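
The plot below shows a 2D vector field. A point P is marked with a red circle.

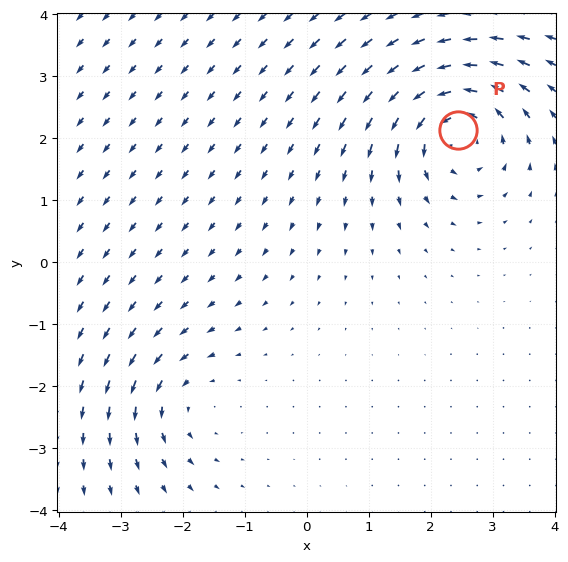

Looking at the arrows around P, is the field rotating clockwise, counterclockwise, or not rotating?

counterclockwise

Near P at (2.4, 2.1) the arrows circulate counterclockwise. The curl (z-component) there is about +6; positive curl means counterclockwise rotation.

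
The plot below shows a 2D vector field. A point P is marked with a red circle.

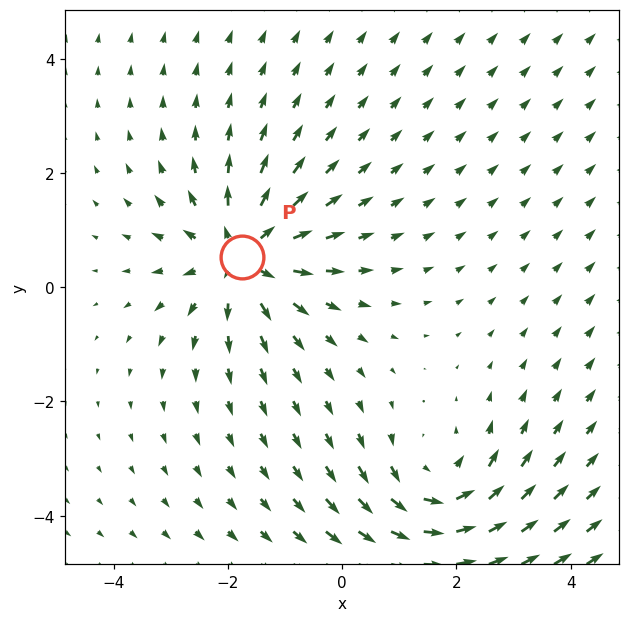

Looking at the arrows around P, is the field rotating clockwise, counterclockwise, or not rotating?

not rotating

Near P at (-1.8, 0.5) the arrows show no circulation. The curl there is ≈0.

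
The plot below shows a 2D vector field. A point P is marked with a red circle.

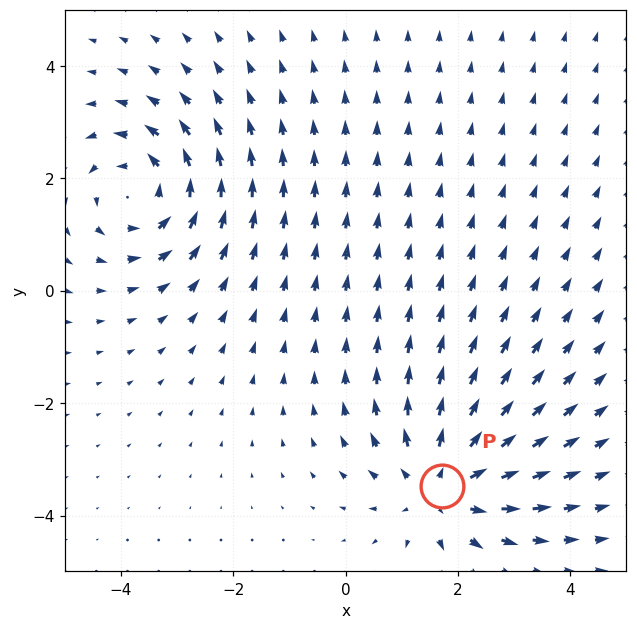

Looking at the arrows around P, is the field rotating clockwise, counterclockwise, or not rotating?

Near P at (1.7, -3.5) the arrows show no circulation. The curl there is ≈0.

not rotating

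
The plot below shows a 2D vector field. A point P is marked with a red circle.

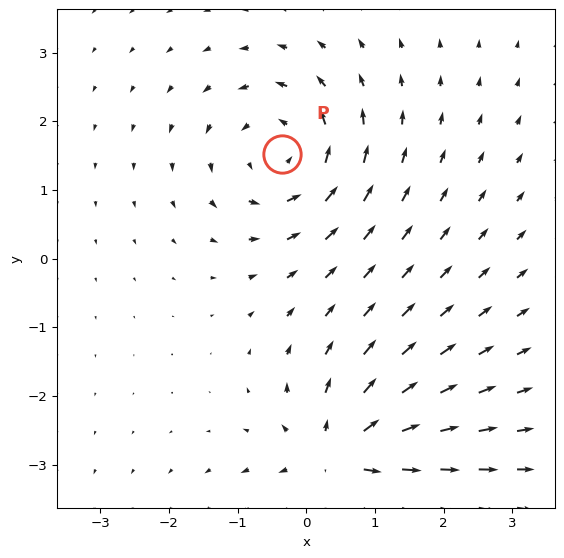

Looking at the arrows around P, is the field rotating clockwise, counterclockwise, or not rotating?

Near P at (-0.4, 1.5) the arrows circulate counterclockwise. The curl (z-component) there is about +4; positive curl means counterclockwise rotation.

counterclockwise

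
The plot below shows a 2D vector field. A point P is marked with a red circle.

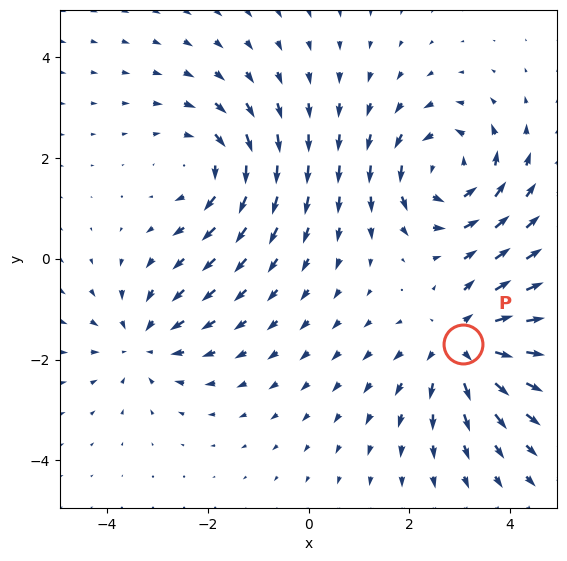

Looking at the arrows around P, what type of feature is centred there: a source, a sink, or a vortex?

At P (3.1, -1.7) the arrows spread outward. Divergence about +4, curl ≈0 — positive divergence with near-zero curl is a source.

source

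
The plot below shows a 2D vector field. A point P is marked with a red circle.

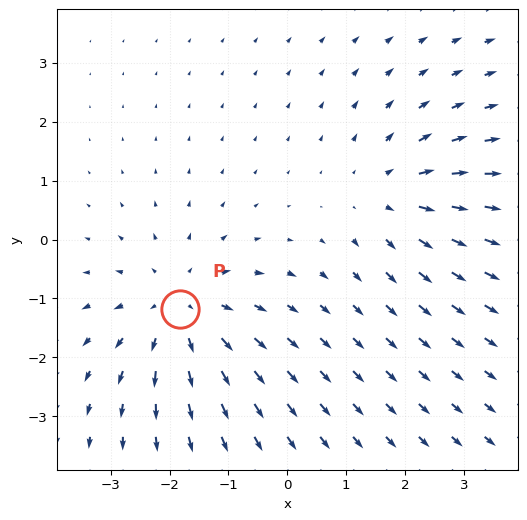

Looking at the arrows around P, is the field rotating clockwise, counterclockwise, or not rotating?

Near P at (-1.8, -1.2) the arrows show no circulation. The curl there is ≈0.

not rotating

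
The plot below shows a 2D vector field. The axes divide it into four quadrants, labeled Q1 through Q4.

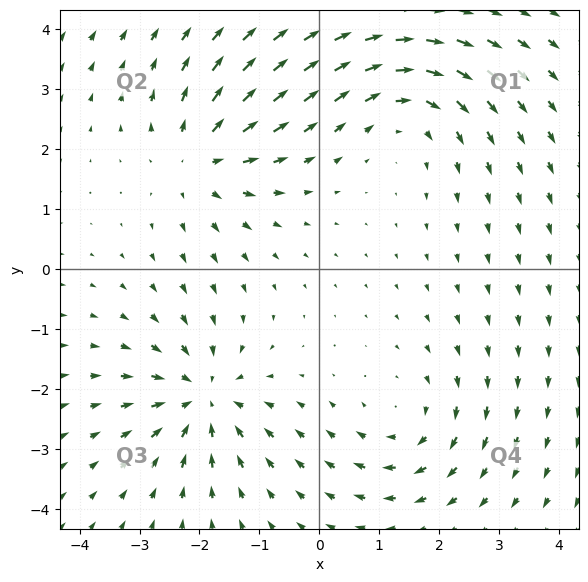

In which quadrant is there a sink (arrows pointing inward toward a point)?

Q3

The sink sits at approximately (-1.9, -2.2), which lies in quadrant Q3. The divergence there is about -5, negative as expected for a sink.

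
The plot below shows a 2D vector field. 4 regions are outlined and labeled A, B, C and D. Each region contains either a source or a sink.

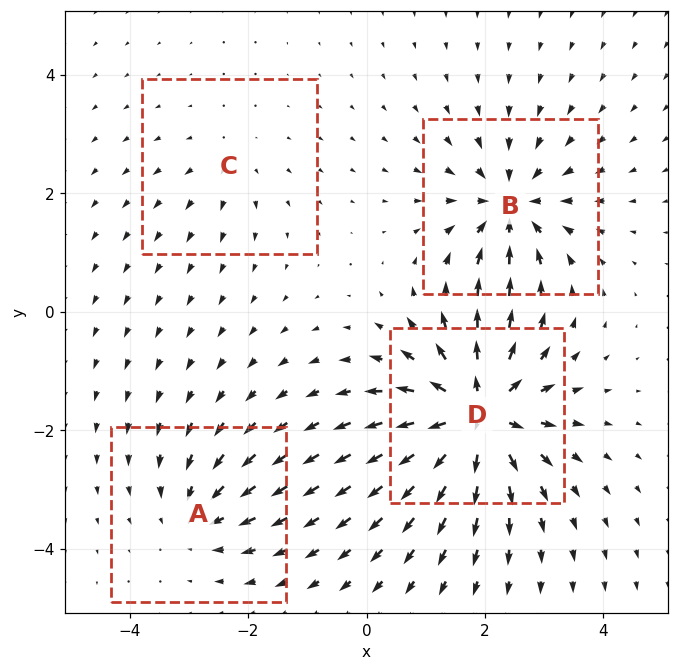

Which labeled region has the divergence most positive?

Divergence at each region's feature centre — A: about -4, B: about -6, C: about +2, D: about +8. Region D is most positive.

D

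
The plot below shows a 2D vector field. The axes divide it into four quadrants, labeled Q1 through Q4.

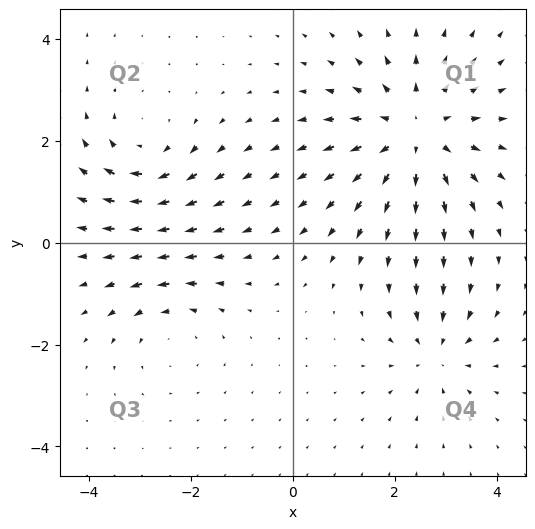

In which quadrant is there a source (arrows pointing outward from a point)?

The source sits at approximately (2.4, 2.1), which lies in quadrant Q1. The divergence there is about +4, positive as expected for a source.

Q1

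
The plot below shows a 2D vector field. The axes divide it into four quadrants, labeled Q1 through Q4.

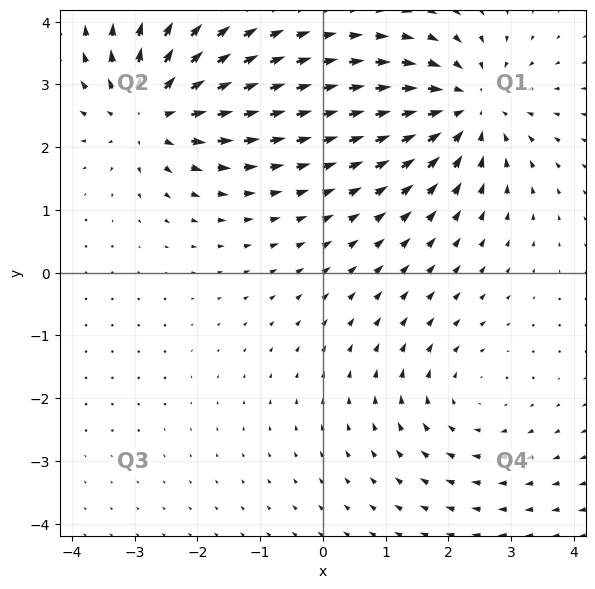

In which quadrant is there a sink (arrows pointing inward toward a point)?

The sink sits at approximately (2.3, 2.6), which lies in quadrant Q1. The divergence there is about -4, negative as expected for a sink.

Q1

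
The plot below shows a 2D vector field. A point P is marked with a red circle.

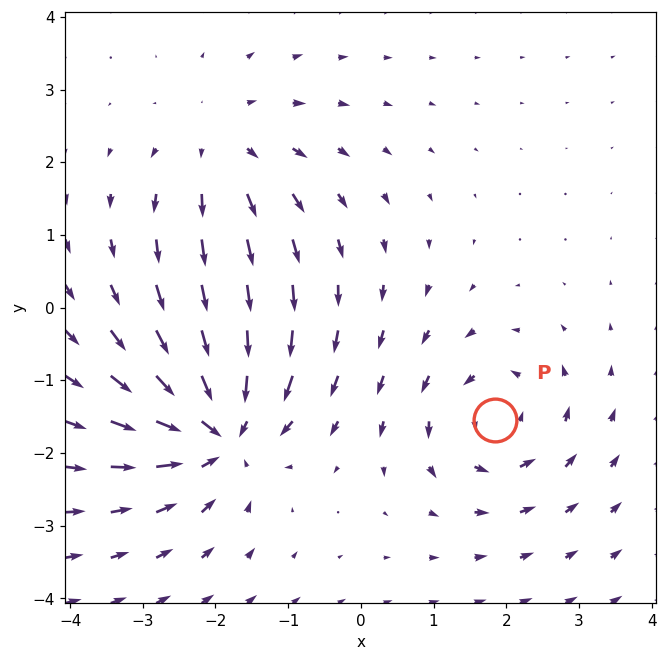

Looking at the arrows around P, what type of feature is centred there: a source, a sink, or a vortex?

At P (1.8, -1.5) the arrows circulate counterclockwise. Divergence ≈0, curl about +4 — near-zero divergence with nonzero curl is a vortex.

vortex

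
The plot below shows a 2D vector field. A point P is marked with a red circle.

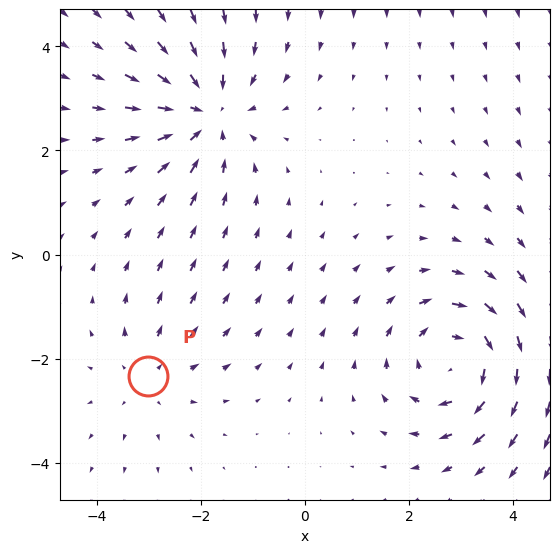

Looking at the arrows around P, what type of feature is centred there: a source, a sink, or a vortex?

At P (-3.0, -2.3) the arrows spread outward. Divergence about +2, curl ≈0 — positive divergence with near-zero curl is a source.

source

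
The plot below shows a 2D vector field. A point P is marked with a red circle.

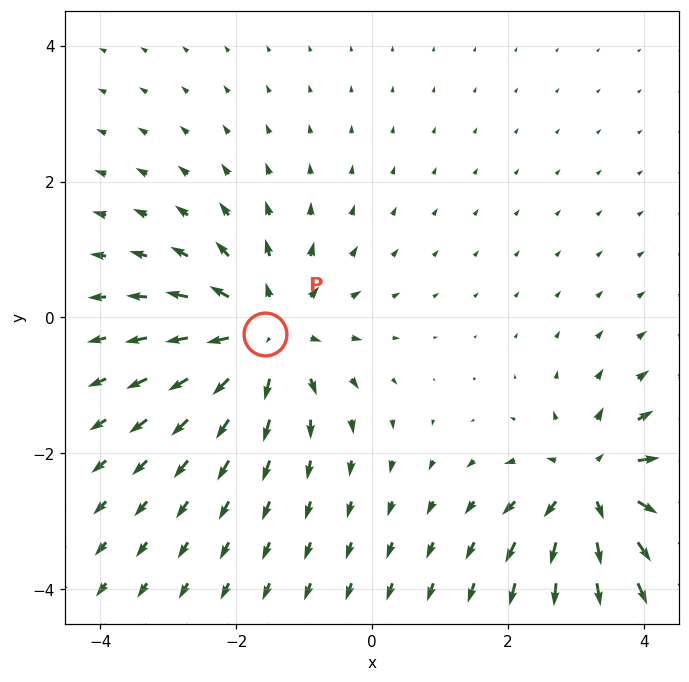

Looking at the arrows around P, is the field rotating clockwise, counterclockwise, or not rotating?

Near P at (-1.6, -0.2) the arrows show no circulation. The curl there is ≈0.

not rotating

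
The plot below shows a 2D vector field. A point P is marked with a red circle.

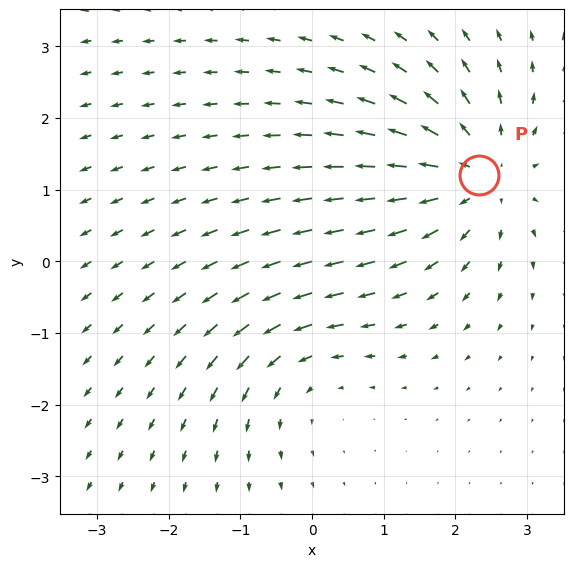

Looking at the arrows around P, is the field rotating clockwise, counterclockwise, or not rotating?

not rotating

Near P at (2.3, 1.2) the arrows show no circulation. The curl there is ≈0.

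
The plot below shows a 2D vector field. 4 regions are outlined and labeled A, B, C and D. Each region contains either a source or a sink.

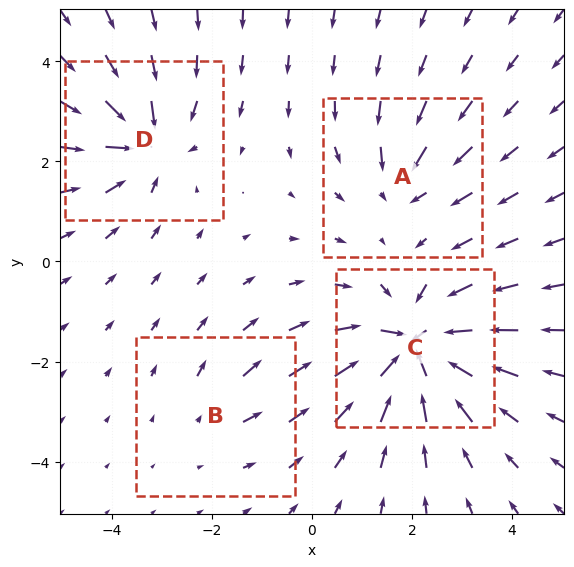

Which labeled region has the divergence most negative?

Divergence at each region's feature centre — A: about -4, B: about +2, C: about -8, D: about -6. Region C is most negative.

C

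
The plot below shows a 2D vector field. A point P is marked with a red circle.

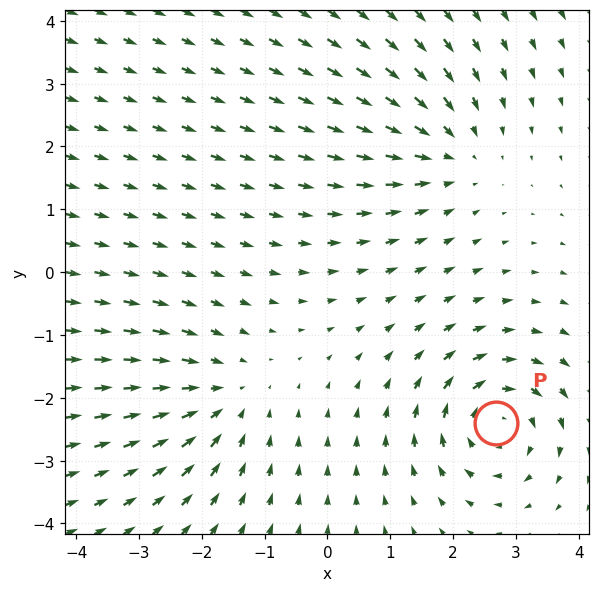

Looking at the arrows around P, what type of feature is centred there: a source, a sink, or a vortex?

vortex

At P (2.7, -2.4) the arrows circulate clockwise. Divergence ≈0, curl about -5 — near-zero divergence with nonzero curl is a vortex.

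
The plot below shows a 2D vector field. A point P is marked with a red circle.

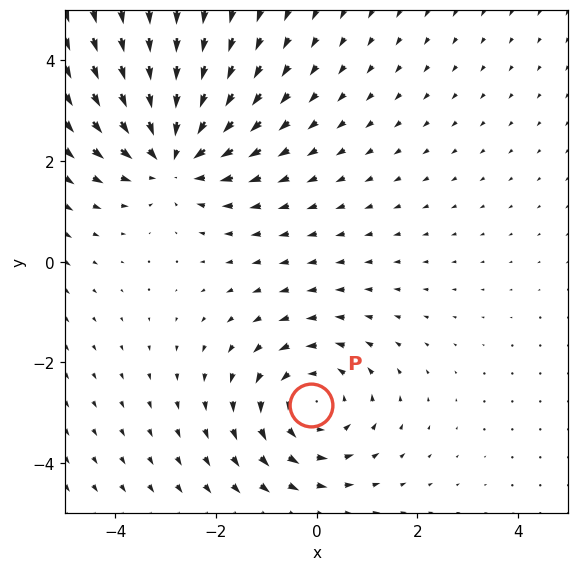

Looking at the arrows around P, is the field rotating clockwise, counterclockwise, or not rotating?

counterclockwise

Near P at (-0.1, -2.8) the arrows circulate counterclockwise. The curl (z-component) there is about +2; positive curl means counterclockwise rotation.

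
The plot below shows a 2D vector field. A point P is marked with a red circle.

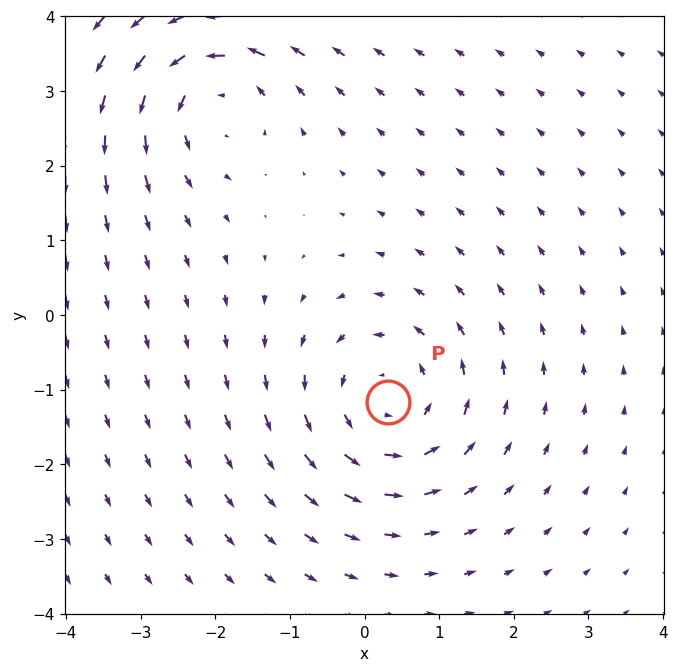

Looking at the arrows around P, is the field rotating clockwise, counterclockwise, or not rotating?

counterclockwise

Near P at (0.3, -1.2) the arrows circulate counterclockwise. The curl (z-component) there is about +4; positive curl means counterclockwise rotation.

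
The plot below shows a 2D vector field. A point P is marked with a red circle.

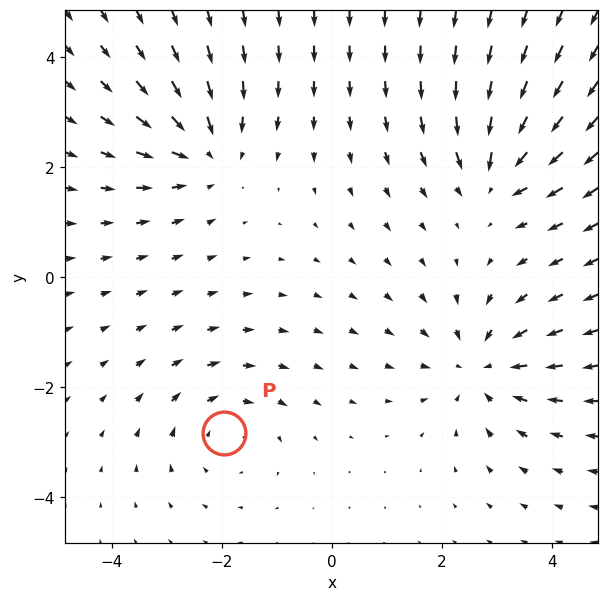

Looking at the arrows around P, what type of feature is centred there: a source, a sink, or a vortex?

At P (-2.0, -2.8) the arrows circulate clockwise. Divergence ≈0, curl about -3 — near-zero divergence with nonzero curl is a vortex.

vortex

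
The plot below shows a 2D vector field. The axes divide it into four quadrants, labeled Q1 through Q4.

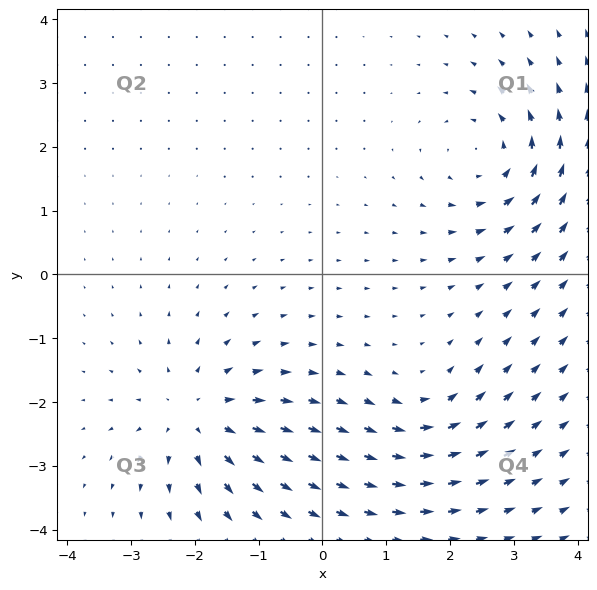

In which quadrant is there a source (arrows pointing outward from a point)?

Q3

The source sits at approximately (-2.0, -2.2), which lies in quadrant Q3. The divergence there is about +5, positive as expected for a source.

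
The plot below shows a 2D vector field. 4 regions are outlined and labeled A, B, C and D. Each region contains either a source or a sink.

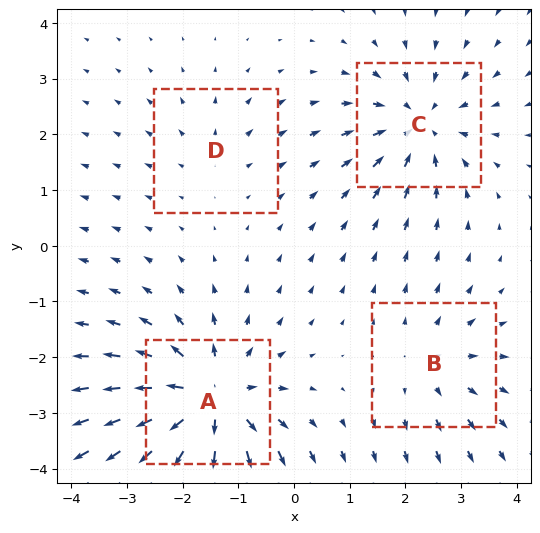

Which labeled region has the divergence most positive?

A

Divergence at each region's feature centre — A: about +7, B: about +3, C: about -5, D: about +2. Region A is most positive.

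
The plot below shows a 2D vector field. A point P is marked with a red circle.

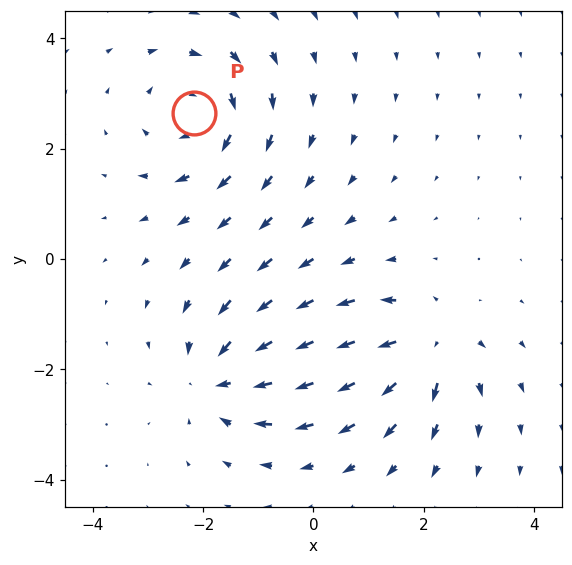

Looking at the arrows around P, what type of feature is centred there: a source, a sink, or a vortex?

At P (-2.2, 2.7) the arrows circulate clockwise. Divergence ≈0, curl about -4 — near-zero divergence with nonzero curl is a vortex.

vortex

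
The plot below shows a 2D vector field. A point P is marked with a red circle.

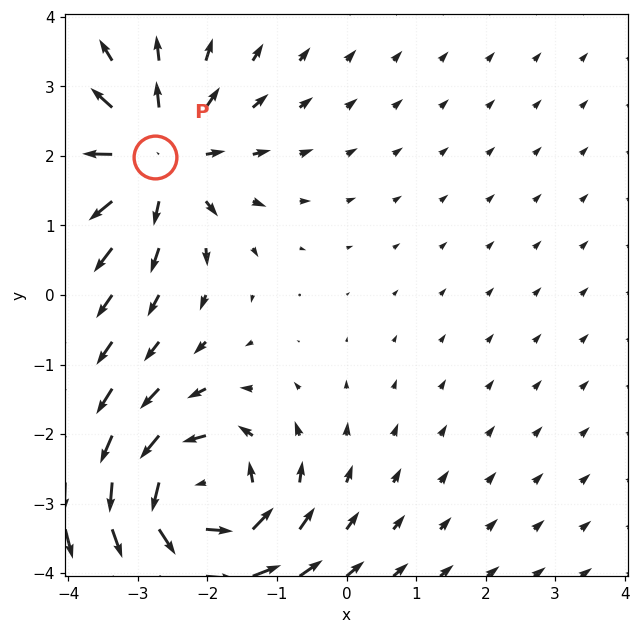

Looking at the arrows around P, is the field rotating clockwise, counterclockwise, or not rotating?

not rotating

Near P at (-2.8, 2.0) the arrows show no circulation. The curl there is ≈0.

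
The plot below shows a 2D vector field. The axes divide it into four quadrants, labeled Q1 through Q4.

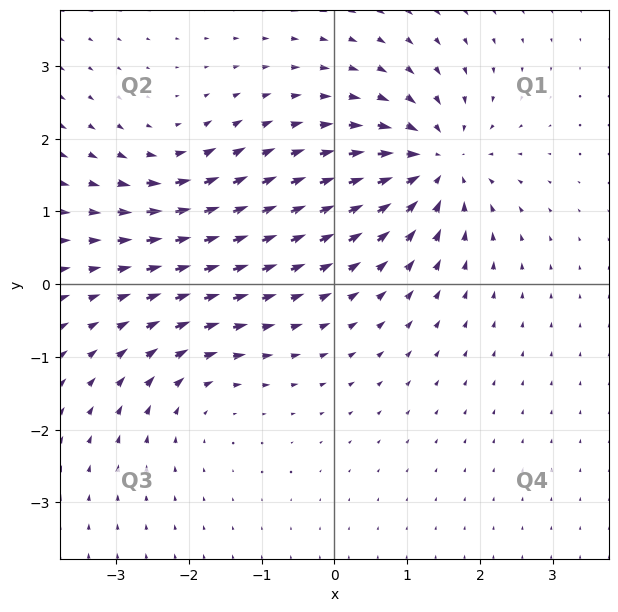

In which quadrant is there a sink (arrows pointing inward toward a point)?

The sink sits at approximately (1.4, 1.7), which lies in quadrant Q1. The divergence there is about -6, negative as expected for a sink.

Q1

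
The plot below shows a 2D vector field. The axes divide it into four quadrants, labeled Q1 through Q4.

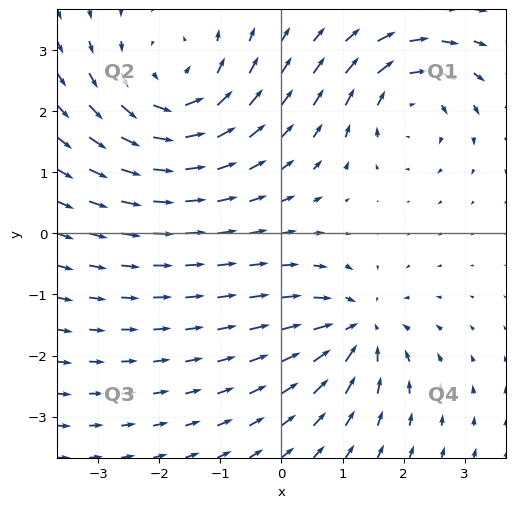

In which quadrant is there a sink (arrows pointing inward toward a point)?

Q4

The sink sits at approximately (1.2, -1.6), which lies in quadrant Q4. The divergence there is about -4, negative as expected for a sink.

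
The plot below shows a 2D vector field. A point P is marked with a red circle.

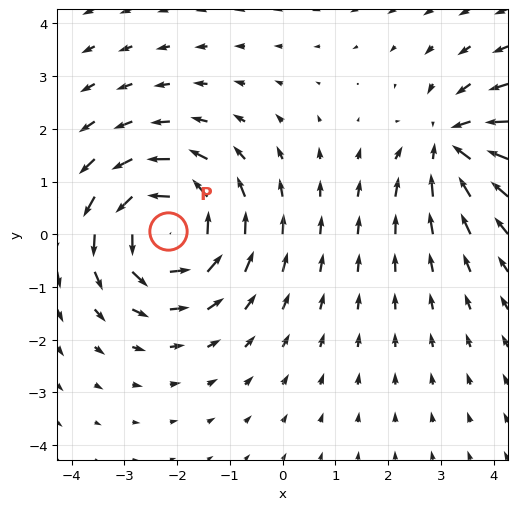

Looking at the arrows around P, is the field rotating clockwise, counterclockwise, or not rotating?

Near P at (-2.2, 0.1) the arrows circulate counterclockwise. The curl (z-component) there is about +4; positive curl means counterclockwise rotation.

counterclockwise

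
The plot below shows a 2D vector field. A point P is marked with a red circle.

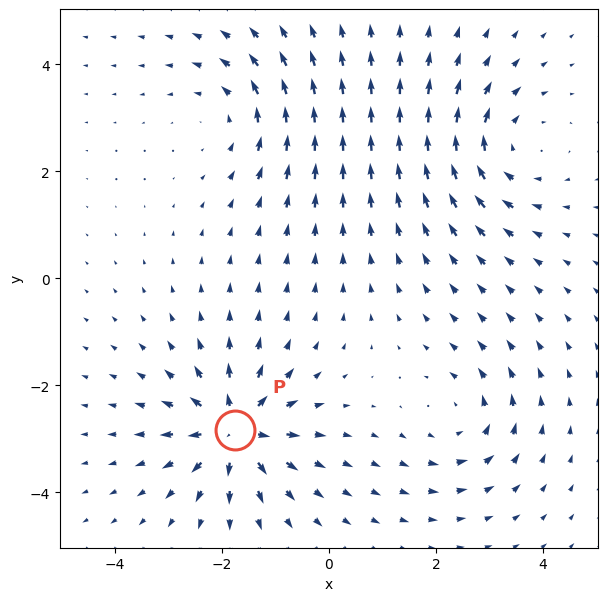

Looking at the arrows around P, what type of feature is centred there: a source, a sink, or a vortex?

At P (-1.8, -2.8) the arrows spread outward. Divergence about +7, curl ≈0 — positive divergence with near-zero curl is a source.

source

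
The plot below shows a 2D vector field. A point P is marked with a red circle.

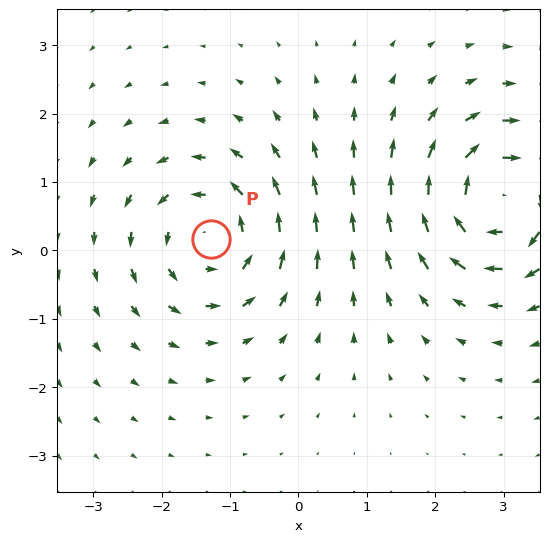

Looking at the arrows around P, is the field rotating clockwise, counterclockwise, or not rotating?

counterclockwise

Near P at (-1.3, 0.2) the arrows circulate counterclockwise. The curl (z-component) there is about +4; positive curl means counterclockwise rotation.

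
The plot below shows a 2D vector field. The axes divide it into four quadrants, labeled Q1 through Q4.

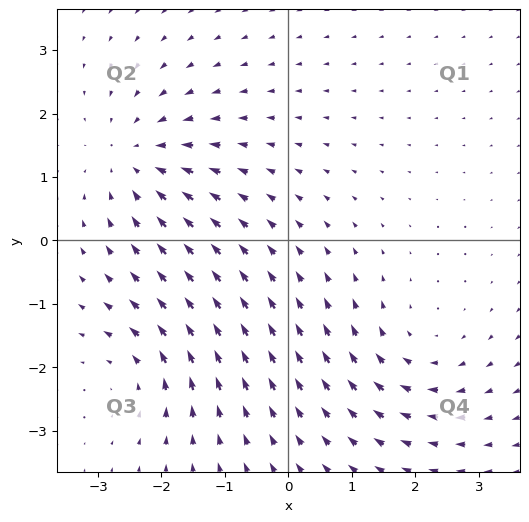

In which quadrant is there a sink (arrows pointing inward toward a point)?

Q2

The sink sits at approximately (-2.4, 1.3), which lies in quadrant Q2. The divergence there is about -5, negative as expected for a sink.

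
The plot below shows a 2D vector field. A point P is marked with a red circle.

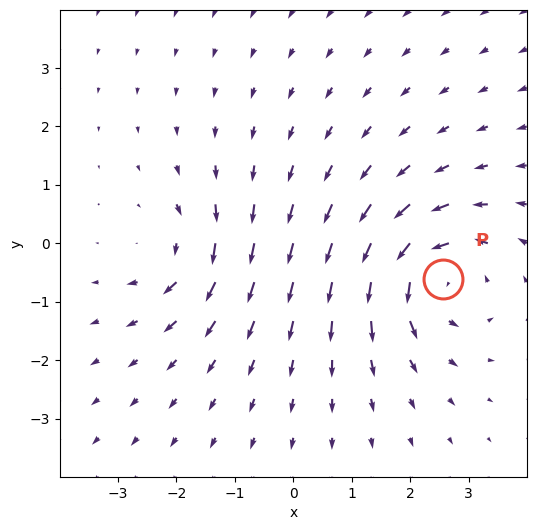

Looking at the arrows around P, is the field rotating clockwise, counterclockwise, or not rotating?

counterclockwise

Near P at (2.6, -0.6) the arrows circulate counterclockwise. The curl (z-component) there is about +5; positive curl means counterclockwise rotation.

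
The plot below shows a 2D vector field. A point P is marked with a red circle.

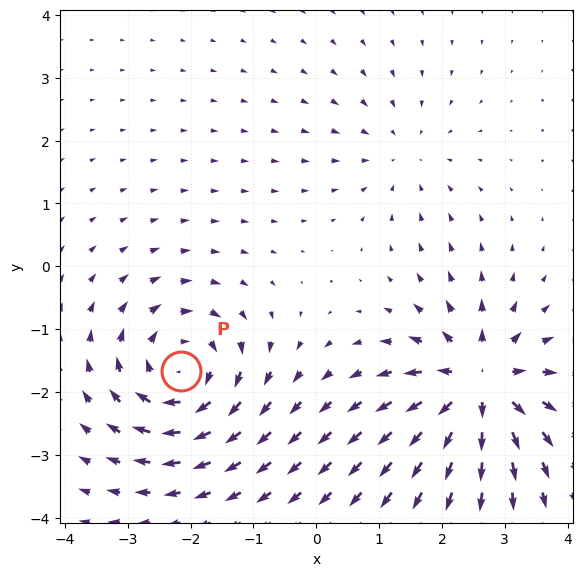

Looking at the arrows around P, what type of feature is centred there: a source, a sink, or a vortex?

At P (-2.2, -1.7) the arrows circulate clockwise. Divergence ≈0, curl about -6 — near-zero divergence with nonzero curl is a vortex.

vortex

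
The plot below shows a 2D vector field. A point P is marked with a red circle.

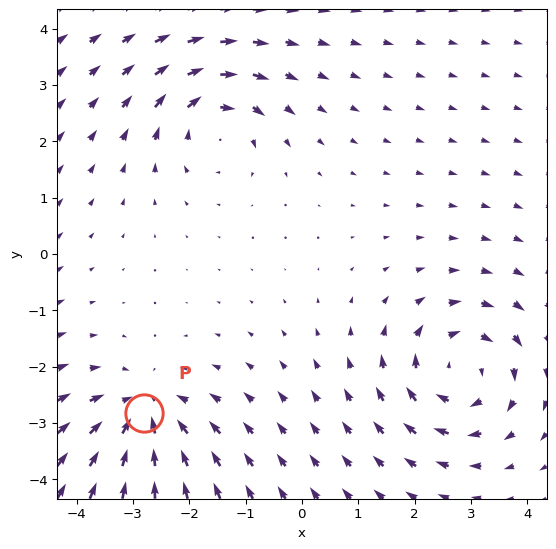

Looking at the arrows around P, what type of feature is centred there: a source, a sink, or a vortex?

sink

At P (-2.8, -2.8) the arrows converge inward. Divergence about -5, curl ≈0 — negative divergence with near-zero curl is a sink.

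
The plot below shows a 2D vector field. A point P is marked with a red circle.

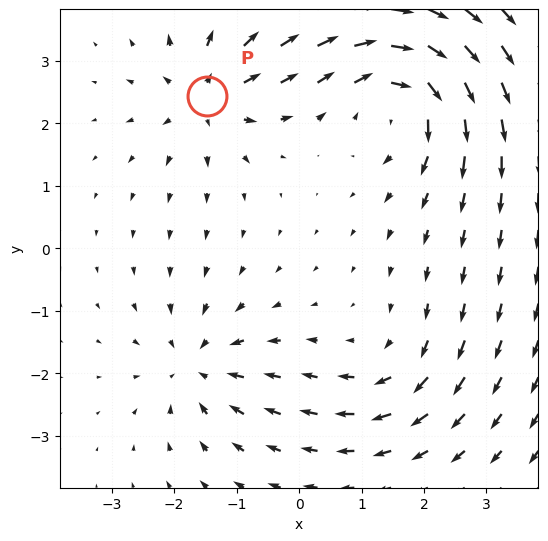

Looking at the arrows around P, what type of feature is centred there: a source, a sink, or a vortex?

source

At P (-1.5, 2.4) the arrows spread outward. Divergence about +4, curl ≈0 — positive divergence with near-zero curl is a source.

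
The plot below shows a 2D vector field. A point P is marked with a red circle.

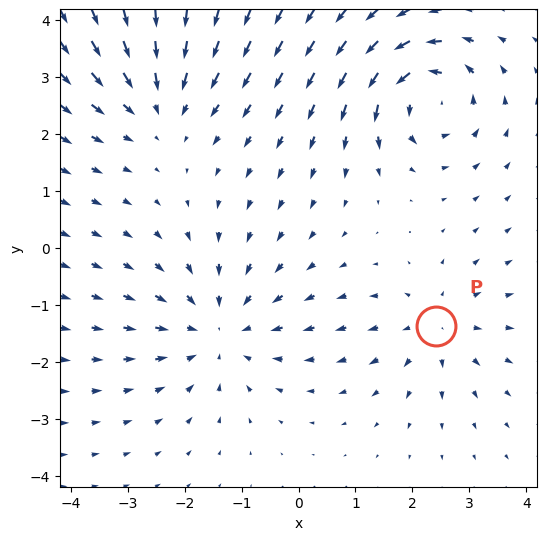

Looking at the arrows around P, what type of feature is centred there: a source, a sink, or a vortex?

source

At P (2.4, -1.4) the arrows spread outward. Divergence about +4, curl ≈0 — positive divergence with near-zero curl is a source.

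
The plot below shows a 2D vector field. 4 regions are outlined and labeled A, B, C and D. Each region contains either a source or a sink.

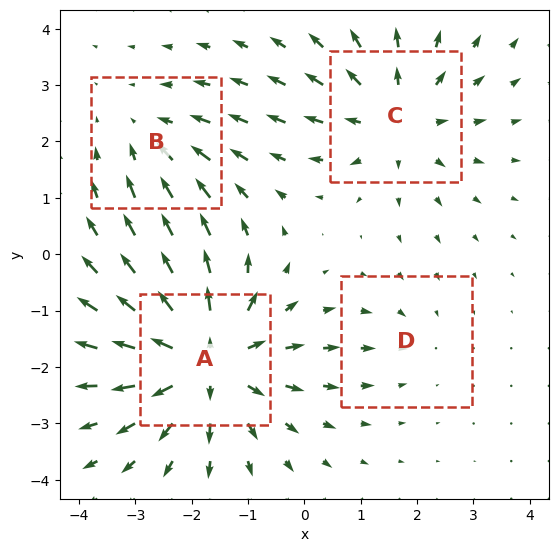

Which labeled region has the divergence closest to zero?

Divergence at each region's feature centre — A: about +6, B: about -3, C: about +4, D: about -2. Region D is closest to zero.

D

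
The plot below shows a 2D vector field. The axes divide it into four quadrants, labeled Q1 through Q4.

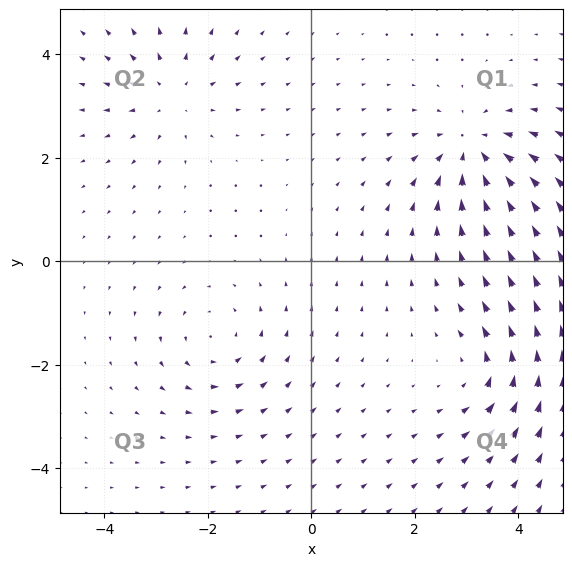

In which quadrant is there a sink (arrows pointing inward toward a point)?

Q1

The sink sits at approximately (3.1, 2.2), which lies in quadrant Q1. The divergence there is about -5, negative as expected for a sink.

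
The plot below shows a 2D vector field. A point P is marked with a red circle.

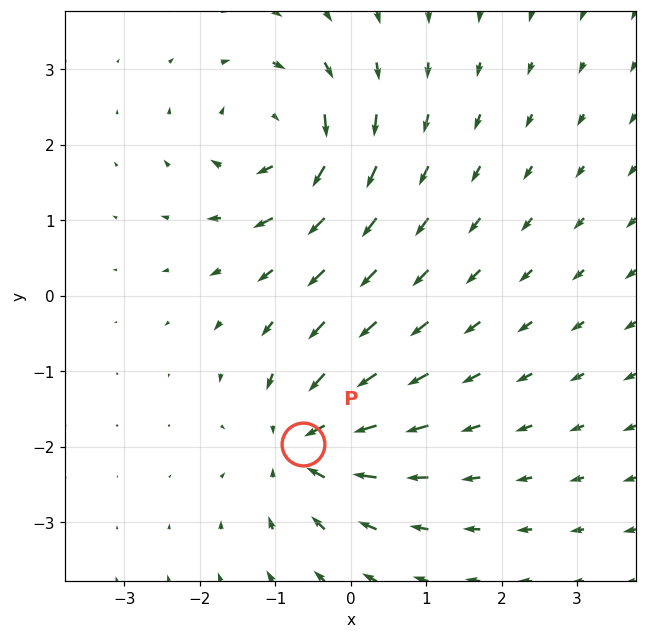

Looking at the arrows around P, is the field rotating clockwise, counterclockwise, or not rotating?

Near P at (-0.6, -2.0) the arrows show no circulation. The curl there is ≈0.

not rotating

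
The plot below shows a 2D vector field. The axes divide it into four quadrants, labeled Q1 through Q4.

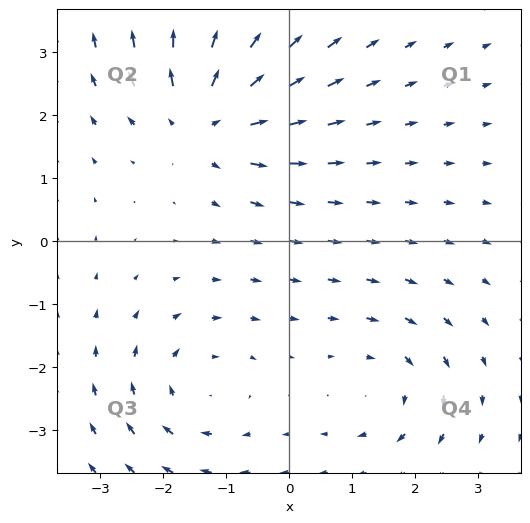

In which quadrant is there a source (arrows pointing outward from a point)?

The source sits at approximately (-1.3, 1.9), which lies in quadrant Q2. The divergence there is about +5, positive as expected for a source.

Q2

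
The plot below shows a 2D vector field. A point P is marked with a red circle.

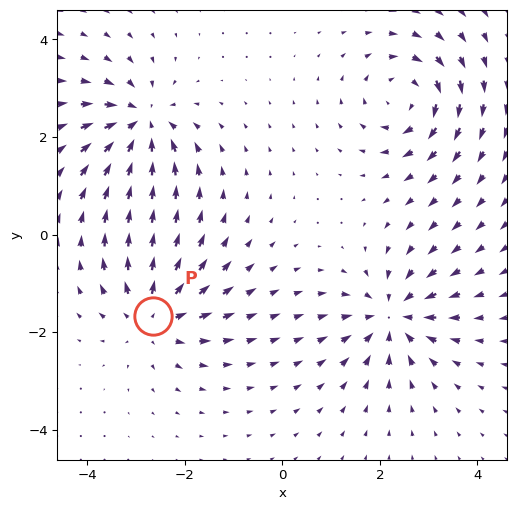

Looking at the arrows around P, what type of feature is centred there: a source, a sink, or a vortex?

At P (-2.6, -1.7) the arrows spread outward. Divergence about +5, curl ≈0 — positive divergence with near-zero curl is a source.

source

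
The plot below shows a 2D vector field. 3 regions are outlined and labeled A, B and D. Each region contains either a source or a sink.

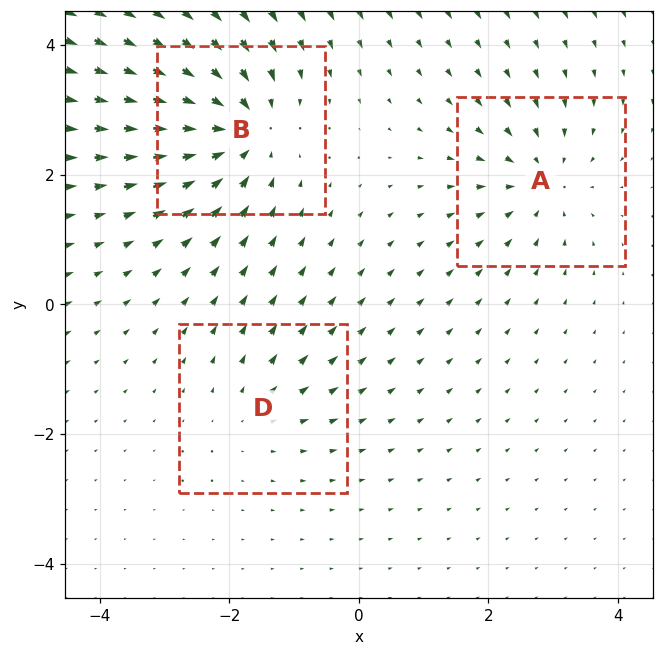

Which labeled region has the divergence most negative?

B

Divergence at each region's feature centre — A: about -4, B: about -6, D: about +2. Region B is most negative.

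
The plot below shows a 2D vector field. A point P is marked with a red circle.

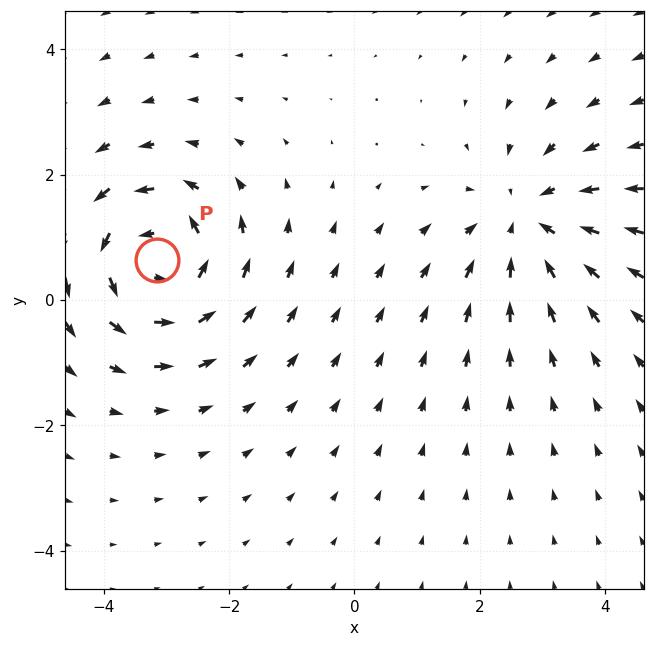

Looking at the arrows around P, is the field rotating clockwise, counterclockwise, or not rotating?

counterclockwise

Near P at (-3.1, 0.6) the arrows circulate counterclockwise. The curl (z-component) there is about +5; positive curl means counterclockwise rotation.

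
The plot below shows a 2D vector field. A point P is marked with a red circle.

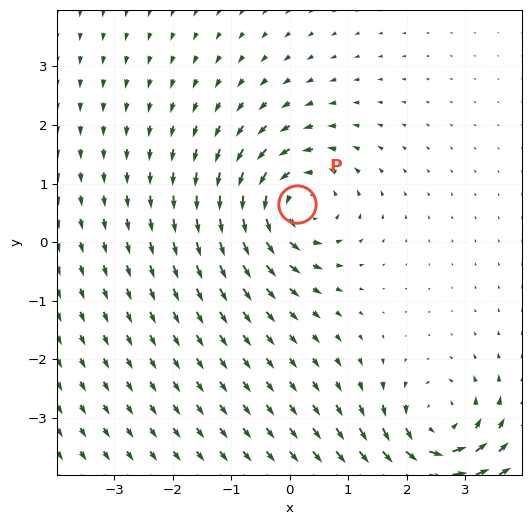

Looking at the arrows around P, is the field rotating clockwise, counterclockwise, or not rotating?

Near P at (0.1, 0.6) the arrows circulate counterclockwise. The curl (z-component) there is about +5; positive curl means counterclockwise rotation.

counterclockwise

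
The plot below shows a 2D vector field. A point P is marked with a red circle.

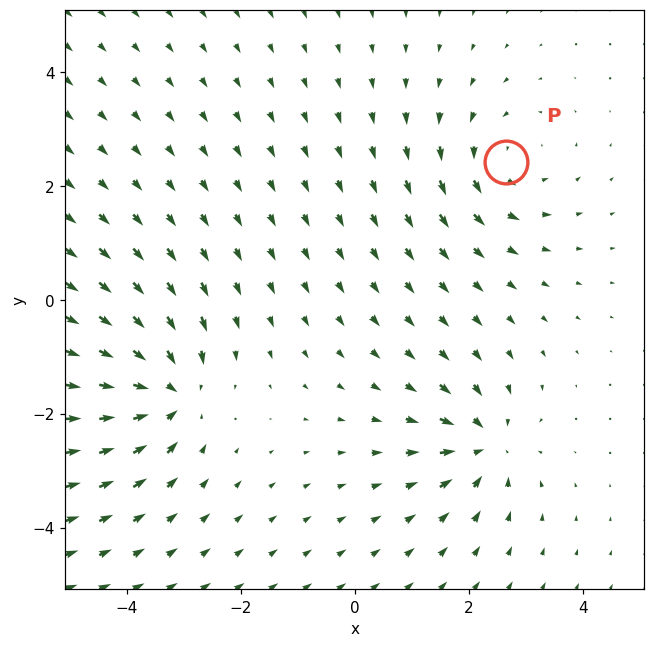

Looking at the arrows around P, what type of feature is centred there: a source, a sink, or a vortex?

At P (2.7, 2.4) the arrows circulate counterclockwise. Divergence ≈0, curl about +3 — near-zero divergence with nonzero curl is a vortex.

vortex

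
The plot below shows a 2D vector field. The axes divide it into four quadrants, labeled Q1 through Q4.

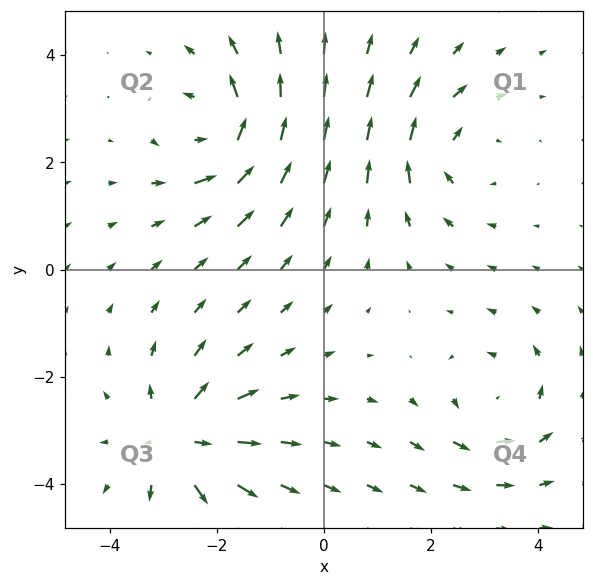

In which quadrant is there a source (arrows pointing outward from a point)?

The source sits at approximately (-2.7, -3.2), which lies in quadrant Q3. The divergence there is about +6, positive as expected for a source.

Q3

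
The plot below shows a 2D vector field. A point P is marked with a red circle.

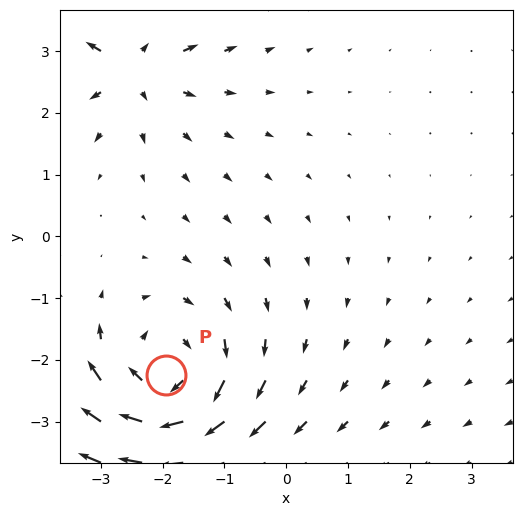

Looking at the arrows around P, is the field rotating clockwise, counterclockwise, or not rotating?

Near P at (-1.9, -2.2) the arrows circulate clockwise. The curl (z-component) there is about -4; negative curl means clockwise rotation.

clockwise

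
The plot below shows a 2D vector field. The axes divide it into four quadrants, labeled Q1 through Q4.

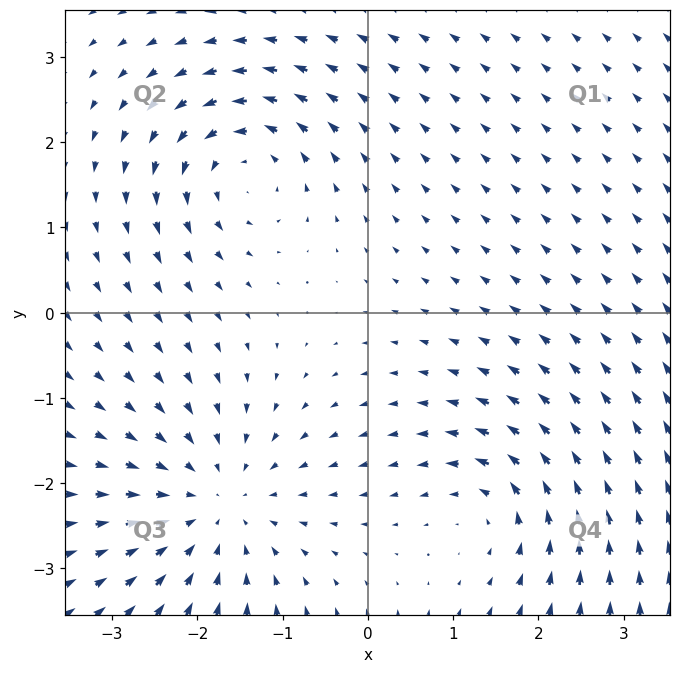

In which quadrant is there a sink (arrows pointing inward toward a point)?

The sink sits at approximately (-1.8, -2.2), which lies in quadrant Q3. The divergence there is about -4, negative as expected for a sink.

Q3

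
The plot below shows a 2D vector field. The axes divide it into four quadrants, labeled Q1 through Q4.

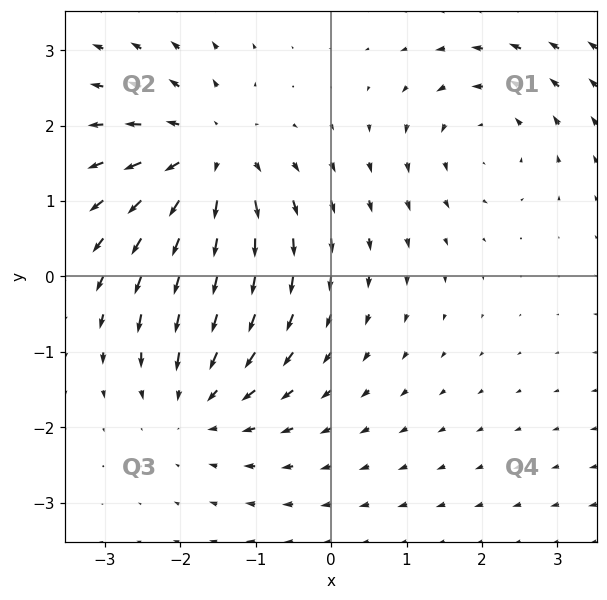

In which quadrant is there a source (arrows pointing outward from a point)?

Q2

The source sits at approximately (-1.6, 1.6), which lies in quadrant Q2. The divergence there is about +4, positive as expected for a source.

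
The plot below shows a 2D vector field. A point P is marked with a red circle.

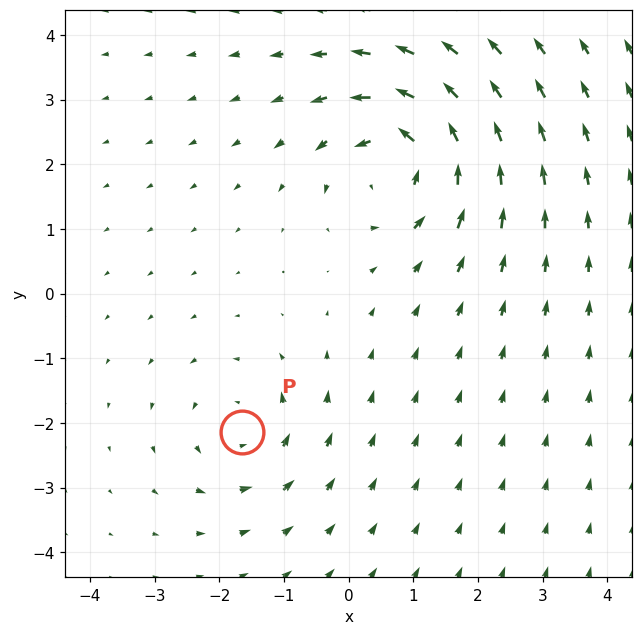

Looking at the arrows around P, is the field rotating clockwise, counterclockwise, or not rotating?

counterclockwise

Near P at (-1.7, -2.1) the arrows circulate counterclockwise. The curl (z-component) there is about +3; positive curl means counterclockwise rotation.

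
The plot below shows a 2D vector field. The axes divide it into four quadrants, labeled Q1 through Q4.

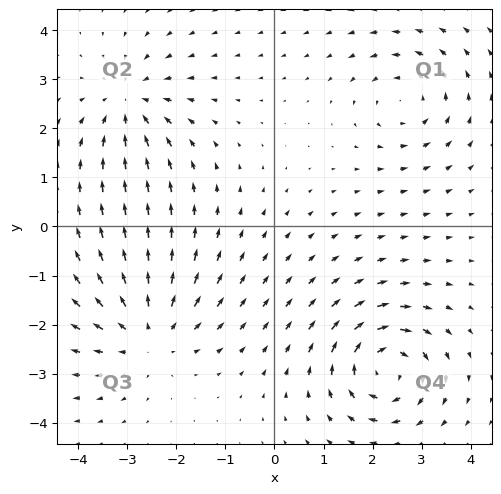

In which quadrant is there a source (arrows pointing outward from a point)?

The source sits at approximately (-2.6, -2.2), which lies in quadrant Q3. The divergence there is about +5, positive as expected for a source.

Q3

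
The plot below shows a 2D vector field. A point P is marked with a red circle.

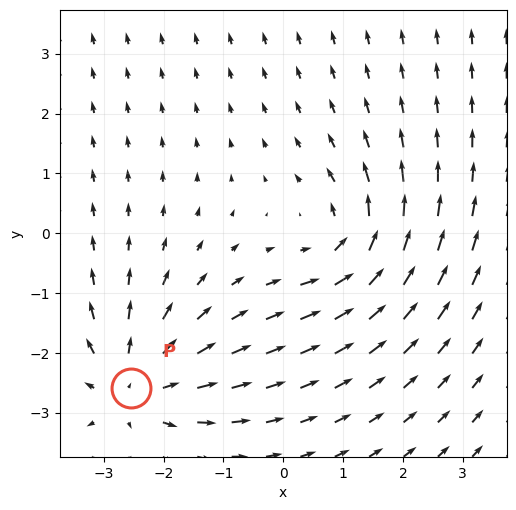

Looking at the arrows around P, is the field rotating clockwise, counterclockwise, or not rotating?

Near P at (-2.5, -2.6) the arrows show no circulation. The curl there is ≈0.

not rotating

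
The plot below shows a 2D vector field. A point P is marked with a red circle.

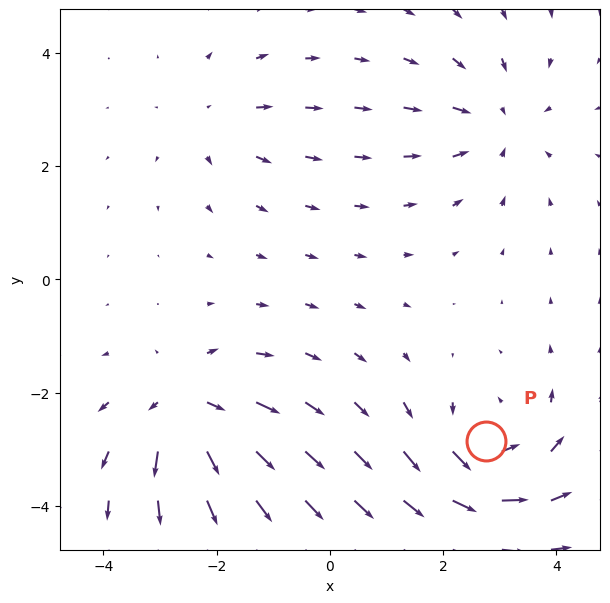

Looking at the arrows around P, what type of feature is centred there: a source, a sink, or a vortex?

At P (2.8, -2.9) the arrows circulate counterclockwise. Divergence ≈0, curl about +5 — near-zero divergence with nonzero curl is a vortex.

vortex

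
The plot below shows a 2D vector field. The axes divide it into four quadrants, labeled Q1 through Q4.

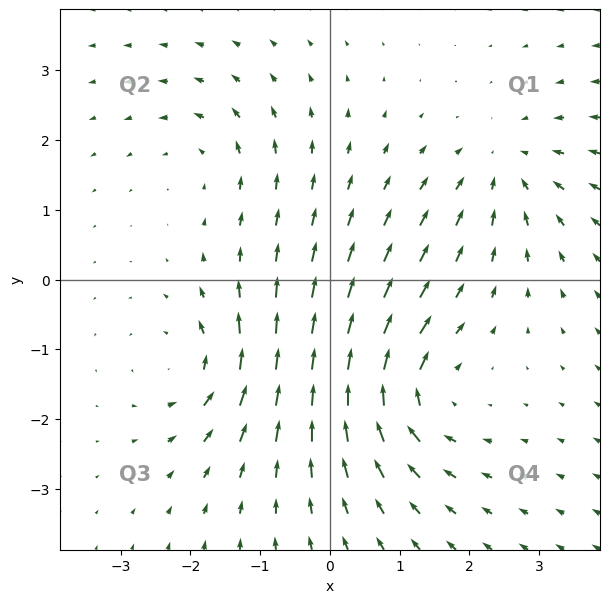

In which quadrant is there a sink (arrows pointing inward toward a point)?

The sink sits at approximately (2.5, 1.6), which lies in quadrant Q1. The divergence there is about -4, negative as expected for a sink.

Q1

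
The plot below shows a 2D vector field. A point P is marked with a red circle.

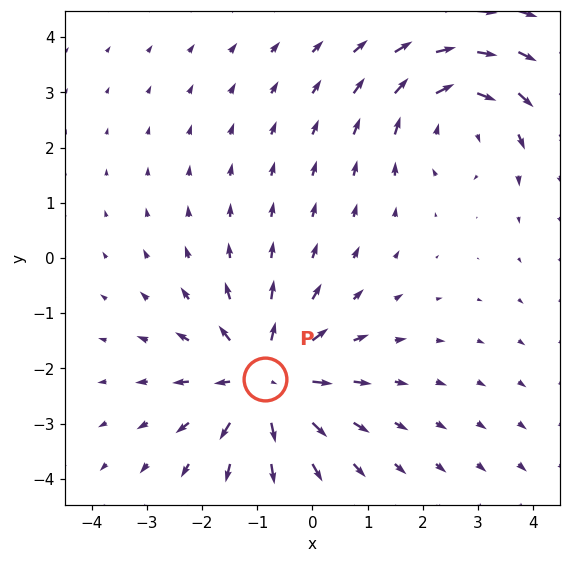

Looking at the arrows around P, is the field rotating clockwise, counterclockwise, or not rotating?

not rotating

Near P at (-0.9, -2.2) the arrows show no circulation. The curl there is ≈0.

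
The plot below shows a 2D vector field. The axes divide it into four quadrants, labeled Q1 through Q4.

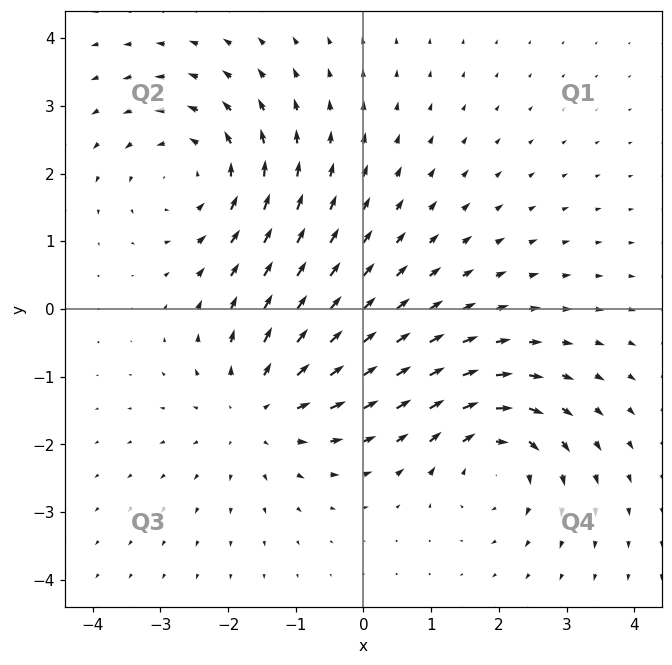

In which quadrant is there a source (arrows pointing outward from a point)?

The source sits at approximately (-1.5, -1.5), which lies in quadrant Q3. The divergence there is about +4, positive as expected for a source.

Q3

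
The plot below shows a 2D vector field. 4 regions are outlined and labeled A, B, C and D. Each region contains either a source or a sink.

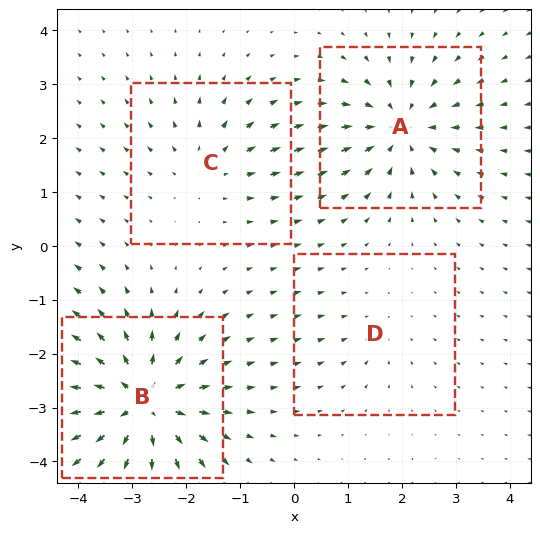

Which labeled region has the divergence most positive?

B

Divergence at each region's feature centre — A: about -5, B: about +8, C: about +3, D: about -2. Region B is most positive.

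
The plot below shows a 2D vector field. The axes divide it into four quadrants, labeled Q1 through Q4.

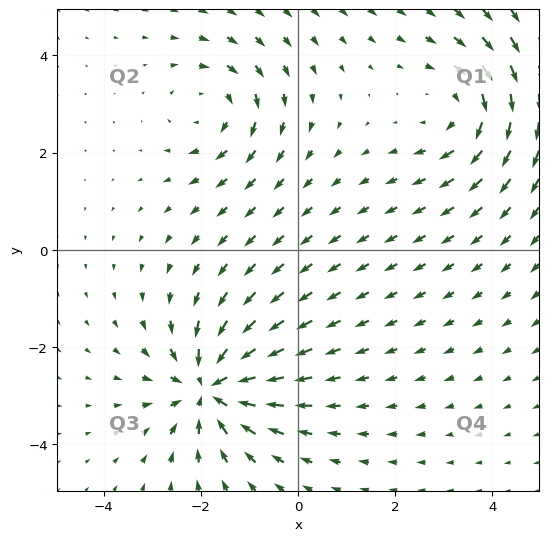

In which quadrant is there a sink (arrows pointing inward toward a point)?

Q3

The sink sits at approximately (-1.8, -2.8), which lies in quadrant Q3. The divergence there is about -6, negative as expected for a sink.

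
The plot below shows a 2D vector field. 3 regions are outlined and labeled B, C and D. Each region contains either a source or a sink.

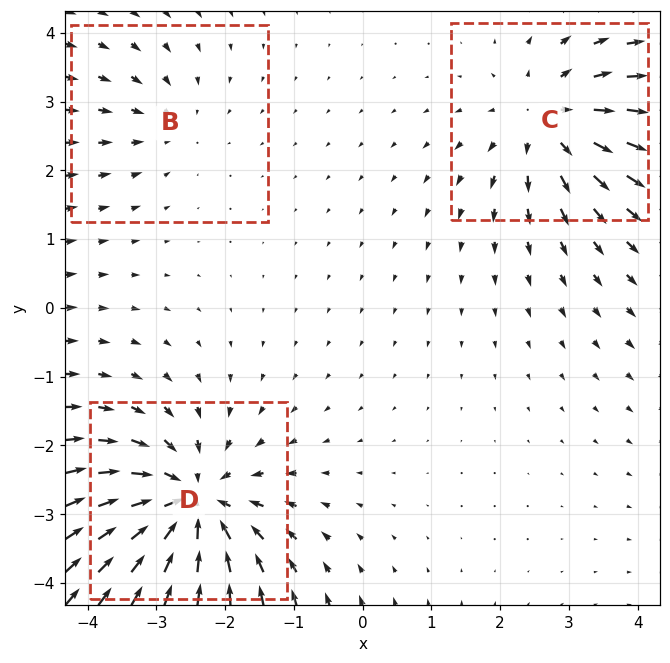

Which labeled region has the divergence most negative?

D

Divergence at each region's feature centre — B: about -2, C: about +4, D: about -5. Region D is most negative.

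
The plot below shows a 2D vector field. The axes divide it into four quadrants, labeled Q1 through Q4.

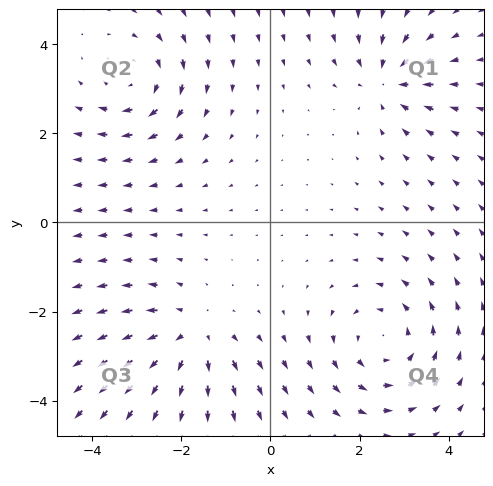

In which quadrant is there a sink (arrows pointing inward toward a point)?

The sink sits at approximately (2.6, 3.2), which lies in quadrant Q1. The divergence there is about -4, negative as expected for a sink.

Q1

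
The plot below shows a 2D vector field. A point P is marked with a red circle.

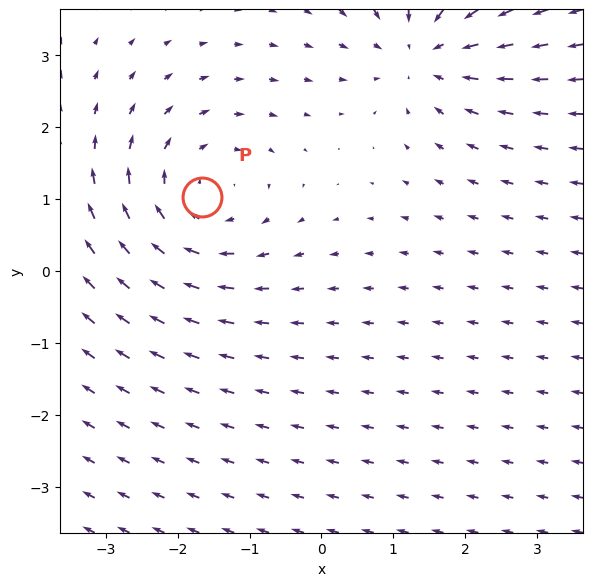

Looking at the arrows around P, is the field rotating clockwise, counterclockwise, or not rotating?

Near P at (-1.7, 1.0) the arrows circulate clockwise. The curl (z-component) there is about -3; negative curl means clockwise rotation.

clockwise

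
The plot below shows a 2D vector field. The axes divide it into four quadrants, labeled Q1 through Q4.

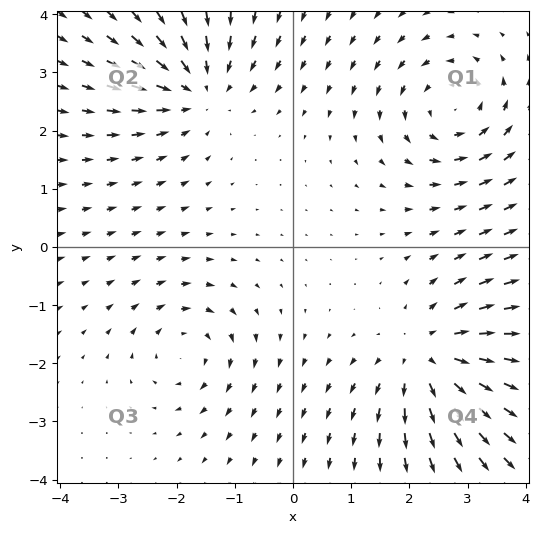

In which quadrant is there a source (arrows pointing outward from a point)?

Q4

The source sits at approximately (2.3, -1.9), which lies in quadrant Q4. The divergence there is about +5, positive as expected for a source.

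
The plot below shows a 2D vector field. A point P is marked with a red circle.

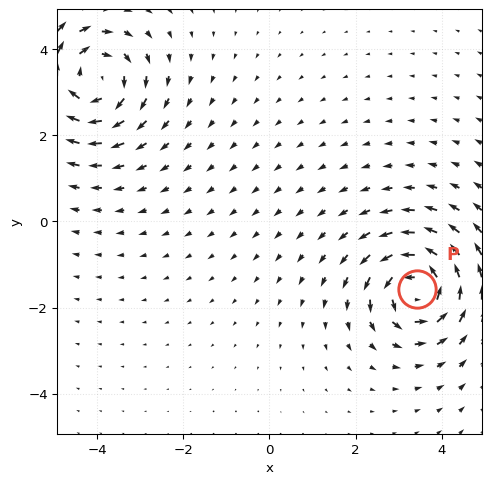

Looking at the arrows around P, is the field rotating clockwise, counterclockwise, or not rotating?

counterclockwise

Near P at (3.4, -1.6) the arrows circulate counterclockwise. The curl (z-component) there is about +6; positive curl means counterclockwise rotation.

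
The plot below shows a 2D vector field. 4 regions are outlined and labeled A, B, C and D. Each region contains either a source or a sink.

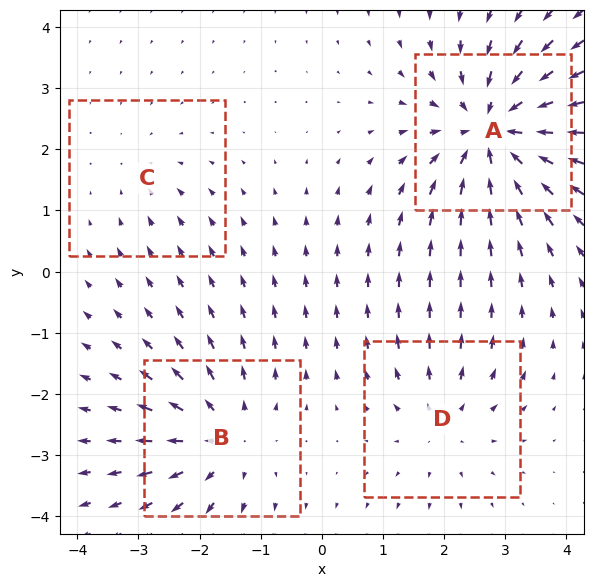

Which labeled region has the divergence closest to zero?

Divergence at each region's feature centre — A: about -7, B: about +5, C: about -2, D: about +3. Region C is closest to zero.

C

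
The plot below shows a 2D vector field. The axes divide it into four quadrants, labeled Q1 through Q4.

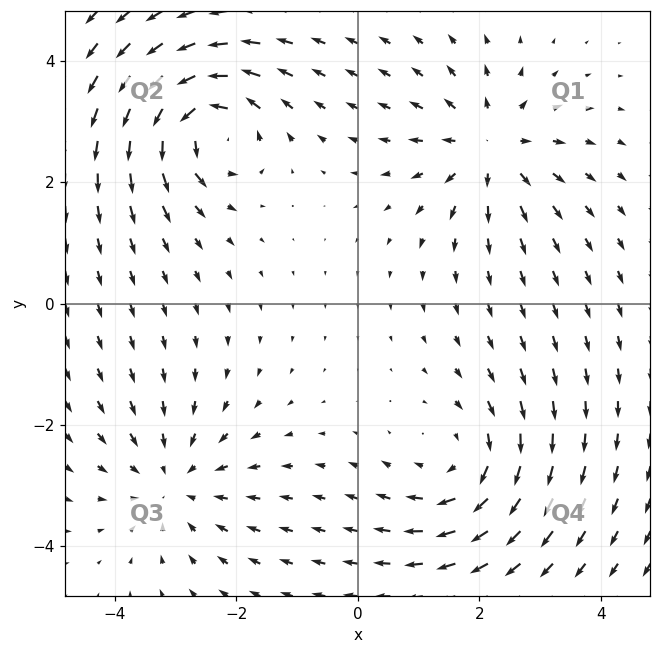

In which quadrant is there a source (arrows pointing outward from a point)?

Q1

The source sits at approximately (2.2, 2.6), which lies in quadrant Q1. The divergence there is about +5, positive as expected for a source.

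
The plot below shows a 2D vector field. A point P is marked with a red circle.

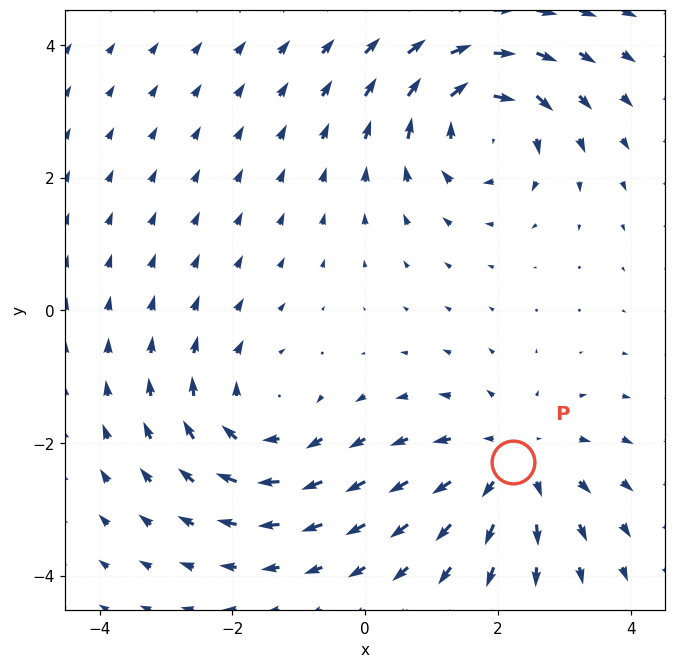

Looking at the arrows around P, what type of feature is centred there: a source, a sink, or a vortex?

At P (2.2, -2.3) the arrows spread outward. Divergence about +3, curl ≈0 — positive divergence with near-zero curl is a source.

source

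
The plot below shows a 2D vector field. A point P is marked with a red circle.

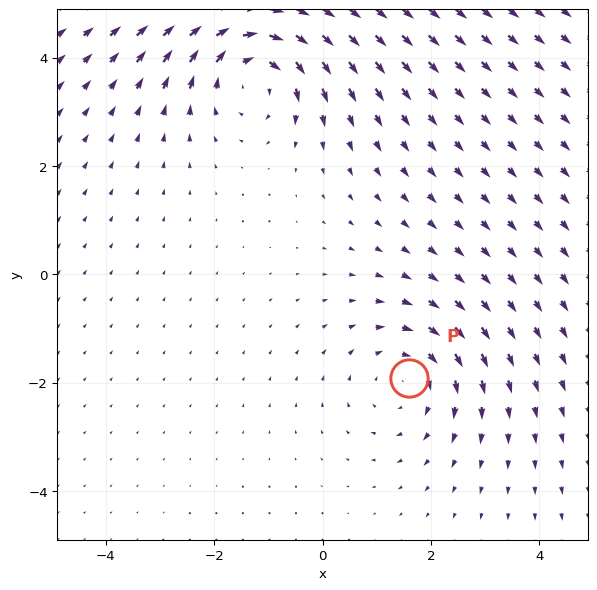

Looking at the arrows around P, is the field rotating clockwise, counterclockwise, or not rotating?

clockwise

Near P at (1.6, -1.9) the arrows circulate clockwise. The curl (z-component) there is about -2; negative curl means clockwise rotation.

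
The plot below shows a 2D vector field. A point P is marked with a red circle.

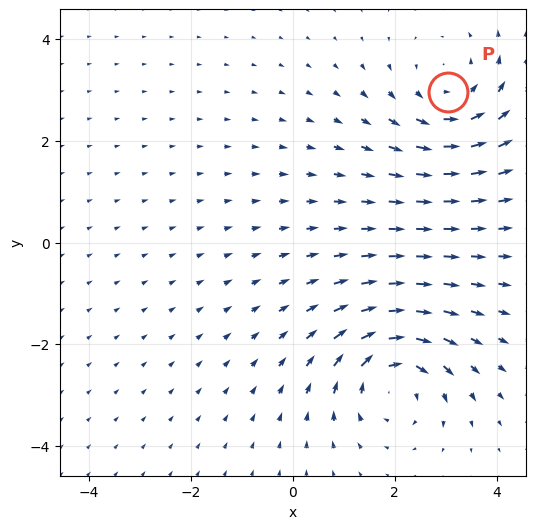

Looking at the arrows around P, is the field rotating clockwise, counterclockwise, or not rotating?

counterclockwise

Near P at (3.1, 3.0) the arrows circulate counterclockwise. The curl (z-component) there is about +2; positive curl means counterclockwise rotation.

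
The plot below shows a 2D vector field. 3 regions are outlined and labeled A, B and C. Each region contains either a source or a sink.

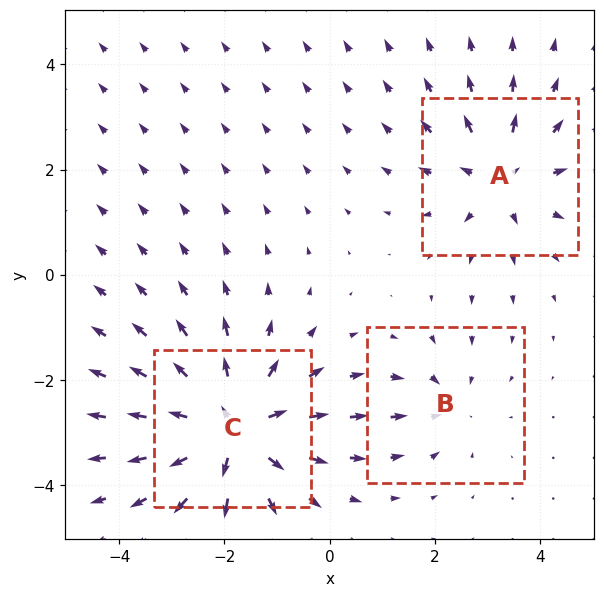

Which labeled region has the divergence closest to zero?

B

Divergence at each region's feature centre — A: about +3, B: about -2, C: about +5. Region B is closest to zero.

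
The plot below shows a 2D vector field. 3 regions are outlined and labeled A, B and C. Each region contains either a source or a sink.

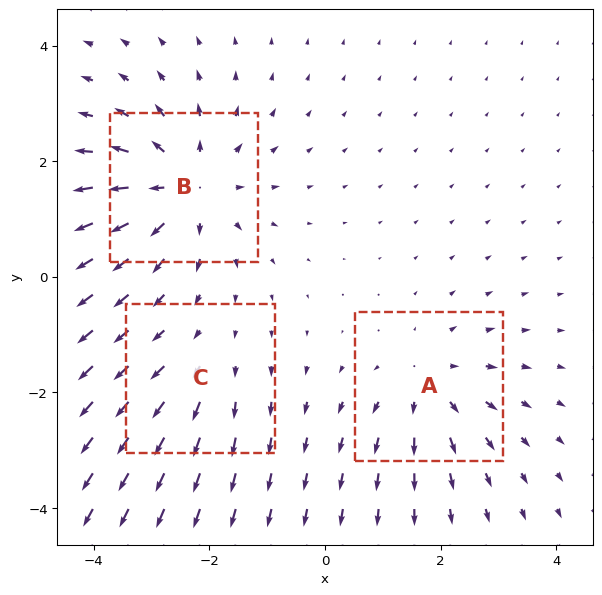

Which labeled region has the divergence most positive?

B

Divergence at each region's feature centre — A: about +3, B: about +5, C: about +2. Region B is most positive.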